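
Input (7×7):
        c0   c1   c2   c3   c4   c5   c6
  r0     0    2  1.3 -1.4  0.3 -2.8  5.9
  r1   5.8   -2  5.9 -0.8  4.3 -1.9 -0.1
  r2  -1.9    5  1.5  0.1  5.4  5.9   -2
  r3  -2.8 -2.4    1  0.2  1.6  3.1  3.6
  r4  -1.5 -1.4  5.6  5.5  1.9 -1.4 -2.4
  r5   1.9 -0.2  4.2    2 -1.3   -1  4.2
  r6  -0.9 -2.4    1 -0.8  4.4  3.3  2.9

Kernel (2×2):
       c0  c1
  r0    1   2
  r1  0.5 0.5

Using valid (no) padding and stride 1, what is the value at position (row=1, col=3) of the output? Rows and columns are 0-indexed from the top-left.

The receptive field on the input at this output position is [-0.8 4.3 / 0.1 5.4]. Elementwise product with the kernel and sum: -0.8·1 + 4.3·2 + 0.1·0.5 + 5.4·0.5.

10.55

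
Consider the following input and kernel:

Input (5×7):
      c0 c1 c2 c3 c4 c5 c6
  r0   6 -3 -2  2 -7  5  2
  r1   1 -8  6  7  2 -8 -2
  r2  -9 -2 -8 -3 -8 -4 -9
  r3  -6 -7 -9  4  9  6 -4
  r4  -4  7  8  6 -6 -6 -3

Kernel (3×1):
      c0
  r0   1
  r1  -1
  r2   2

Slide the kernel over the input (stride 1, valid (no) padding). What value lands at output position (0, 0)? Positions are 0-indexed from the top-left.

-13

The receptive field on the input at this output position is [6 / 1 / -9]. Elementwise product with the kernel and sum: 6·1 + 1·-1 + -9·2.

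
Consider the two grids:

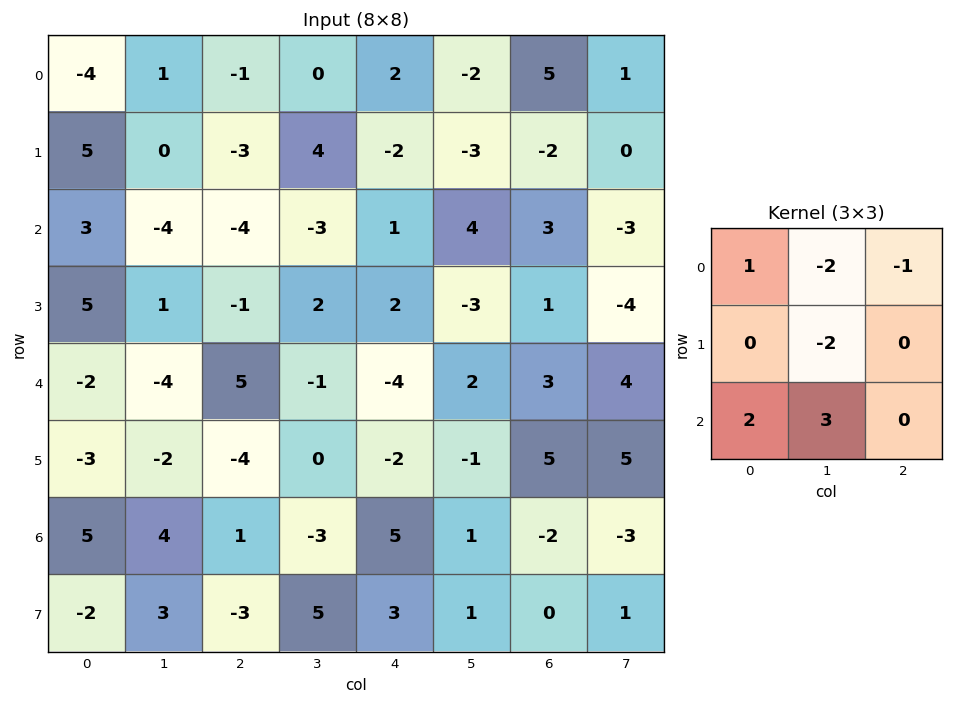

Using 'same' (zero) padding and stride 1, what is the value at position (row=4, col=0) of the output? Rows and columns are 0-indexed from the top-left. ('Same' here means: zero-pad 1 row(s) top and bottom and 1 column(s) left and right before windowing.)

The receptive field on the zero-padded input at this output position is [0 5 1 / 0 -2 -4 / 0 -3 -2]. Elementwise product with the kernel and sum: 0·1 + 5·-2 + 1·-1 + -2·-2 + 0·2 + -3·3.

-16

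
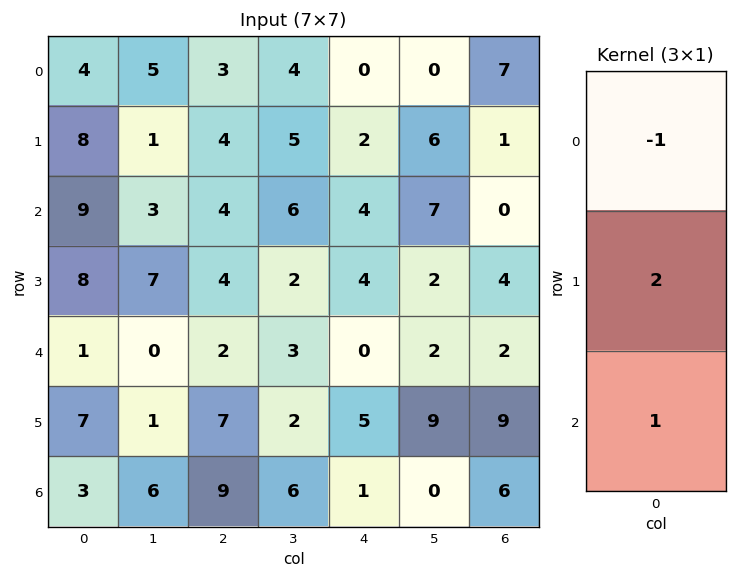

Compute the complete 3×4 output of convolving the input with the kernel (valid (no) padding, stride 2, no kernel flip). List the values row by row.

21 9 8 -5
8 6 4 10
16 21 11 22

Output[0,0]: The receptive field on the input at this output position is [4 / 8 / 9]. Elementwise product with the kernel and sum: 4·-1 + 8·2 + 9·1.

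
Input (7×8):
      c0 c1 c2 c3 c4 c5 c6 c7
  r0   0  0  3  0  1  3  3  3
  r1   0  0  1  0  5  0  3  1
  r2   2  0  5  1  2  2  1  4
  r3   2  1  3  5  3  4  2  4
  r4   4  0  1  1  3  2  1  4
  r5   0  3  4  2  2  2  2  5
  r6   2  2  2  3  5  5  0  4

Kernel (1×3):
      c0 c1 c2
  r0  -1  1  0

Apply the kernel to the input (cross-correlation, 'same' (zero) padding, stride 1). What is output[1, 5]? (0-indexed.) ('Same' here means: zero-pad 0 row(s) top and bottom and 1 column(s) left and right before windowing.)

The receptive field on the zero-padded input at this output position is [5 0 3]. Elementwise product with the kernel and sum: 5·-1 + 0·1.

-5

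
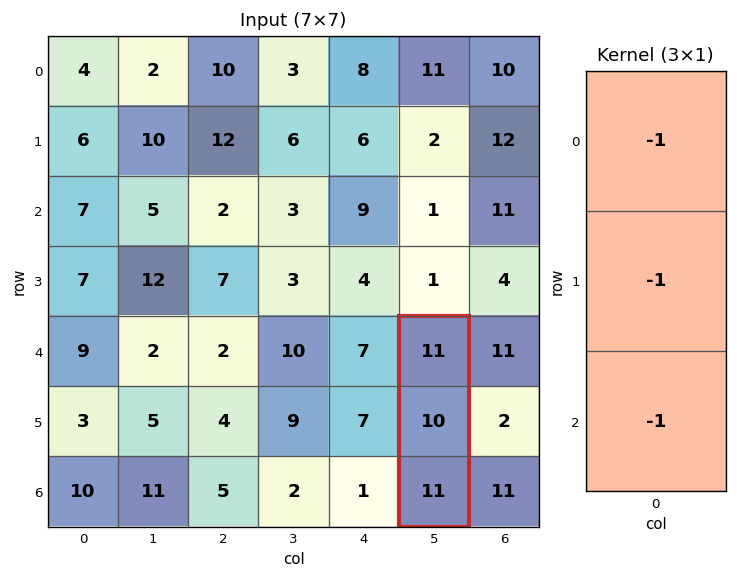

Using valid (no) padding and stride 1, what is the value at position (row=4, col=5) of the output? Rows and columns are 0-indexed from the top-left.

The receptive field on the input at this output position is [11 / 10 / 11]. Elementwise product with the kernel and sum: 11·-1 + 10·-1 + 11·-1.

-32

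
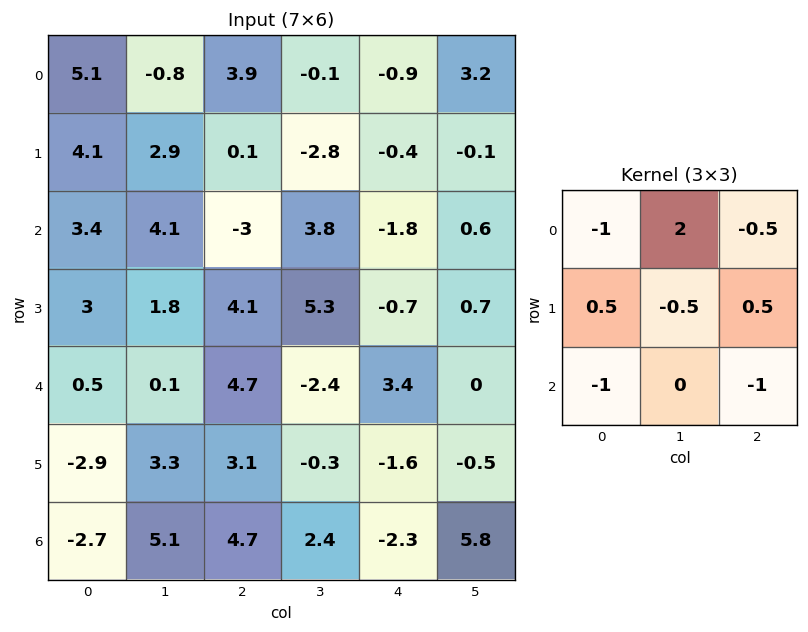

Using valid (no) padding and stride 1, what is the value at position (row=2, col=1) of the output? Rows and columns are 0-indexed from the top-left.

The receptive field on the input at this output position is [4.1 -3 3.8 / 1.8 4.1 5.3 / 0.1 4.7 -2.4]. Elementwise product with the kernel and sum: 4.1·-1 + -3·2 + 3.8·-0.5 + 1.8·0.5 + 4.1·-0.5 + 5.3·0.5 + 0.1·-1 + -2.4·-1.

-8.2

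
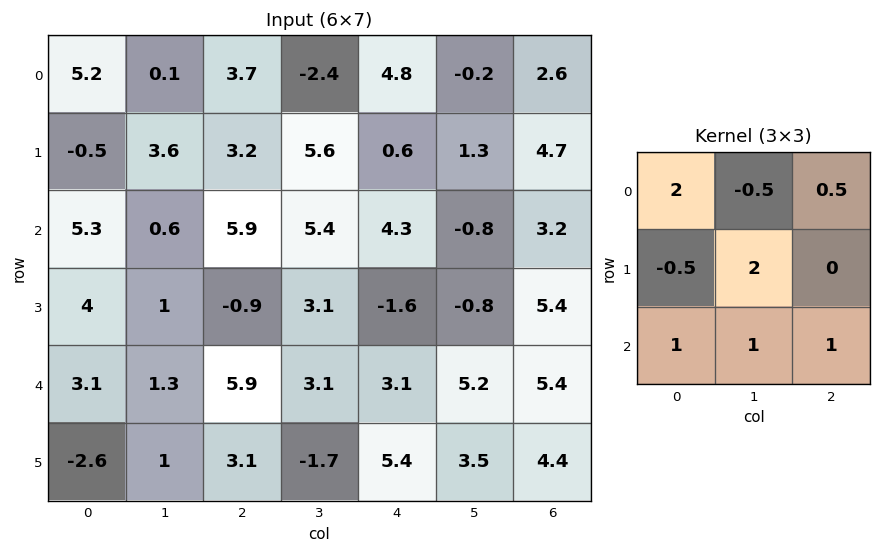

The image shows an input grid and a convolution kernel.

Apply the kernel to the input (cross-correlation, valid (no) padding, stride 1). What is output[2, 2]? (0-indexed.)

30

The receptive field on the input at this output position is [5.9 5.4 4.3 / -0.9 3.1 -1.6 / 5.9 3.1 3.1]. Elementwise product with the kernel and sum: 5.9·2 + 5.4·-0.5 + 4.3·0.5 + -0.9·-0.5 + 3.1·2 + 5.9·1 + 3.1·1 + 3.1·1.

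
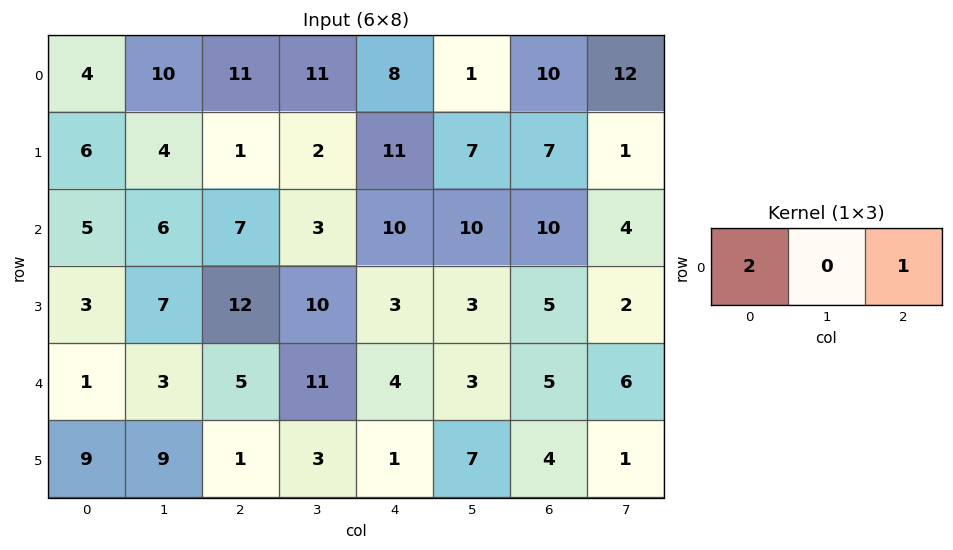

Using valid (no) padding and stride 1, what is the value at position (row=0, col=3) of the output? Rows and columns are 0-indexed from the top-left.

23

The receptive field on the input at this output position is [11 8 1]. Elementwise product with the kernel and sum: 11·2 + 1·1.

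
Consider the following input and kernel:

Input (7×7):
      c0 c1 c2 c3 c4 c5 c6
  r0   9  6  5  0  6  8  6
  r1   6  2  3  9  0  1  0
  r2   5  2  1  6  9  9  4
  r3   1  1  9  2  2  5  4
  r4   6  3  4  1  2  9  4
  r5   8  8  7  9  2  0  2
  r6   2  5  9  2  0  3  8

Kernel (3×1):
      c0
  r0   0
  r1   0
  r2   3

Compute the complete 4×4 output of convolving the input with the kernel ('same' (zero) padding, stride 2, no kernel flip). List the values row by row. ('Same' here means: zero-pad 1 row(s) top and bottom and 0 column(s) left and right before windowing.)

18 9 0 0
3 27 6 12
24 21 6 6
0 0 0 0

Output[0,0]: The receptive field on the zero-padded input at this output position is [0 / 9 / 6]. Elementwise product with the kernel and sum: 6·3.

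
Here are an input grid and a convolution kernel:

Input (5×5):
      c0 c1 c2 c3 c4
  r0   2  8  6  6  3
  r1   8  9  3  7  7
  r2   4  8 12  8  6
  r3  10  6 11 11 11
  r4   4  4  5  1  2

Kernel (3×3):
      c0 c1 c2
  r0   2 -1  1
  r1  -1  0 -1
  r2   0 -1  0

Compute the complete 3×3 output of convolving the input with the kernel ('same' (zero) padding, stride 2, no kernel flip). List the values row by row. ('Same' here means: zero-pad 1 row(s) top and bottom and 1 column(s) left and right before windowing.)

Output[0,0]: The receptive field on the zero-padded input at this output position is [0 0 0 / 0 2 8 / 0 8 9]. Elementwise product with the kernel and sum: 0·2 + 0·-1 + 0·1 + 0·-1 + 8·-1 + 8·-1.
Output[0,1]: The receptive field on the zero-padded input at this output position is [0 0 0 / 8 6 6 / 9 3 7]. Elementwise product with the kernel and sum: 0·2 + 0·-1 + 0·1 + 8·-1 + 6·-1 + 3·-1.

-16 -17 -13
-17 -5 -12
-8 7 10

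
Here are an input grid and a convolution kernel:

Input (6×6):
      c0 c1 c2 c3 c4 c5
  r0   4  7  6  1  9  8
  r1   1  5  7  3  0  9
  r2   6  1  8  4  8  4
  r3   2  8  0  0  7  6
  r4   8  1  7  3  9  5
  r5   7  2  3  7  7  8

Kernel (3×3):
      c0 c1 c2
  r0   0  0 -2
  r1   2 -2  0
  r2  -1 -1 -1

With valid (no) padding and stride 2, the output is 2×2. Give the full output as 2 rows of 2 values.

-35 -30
-44 -35

Output[0,0]: The receptive field on the input at this output position is [4 7 6 / 1 5 7 / 6 1 8]. Elementwise product with the kernel and sum: 6·-2 + 1·2 + 5·-2 + 6·-1 + 1·-1 + 8·-1.
Output[0,1]: The receptive field on the input at this output position is [6 1 9 / 7 3 0 / 8 4 8]. Elementwise product with the kernel and sum: 9·-2 + 7·2 + 3·-2 + 8·-1 + 4·-1 + 8·-1.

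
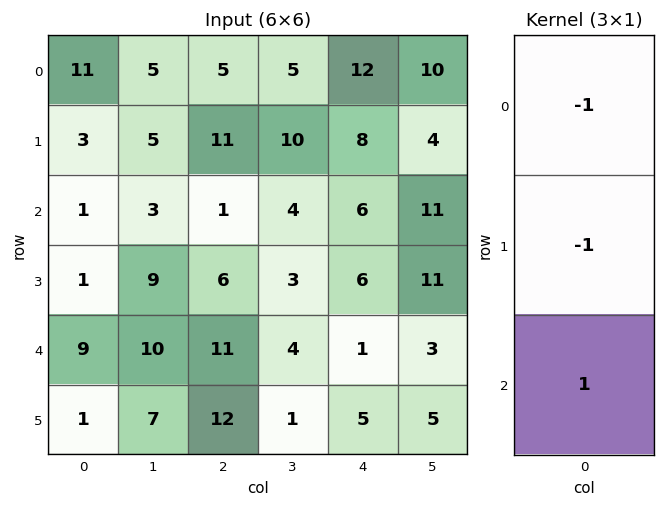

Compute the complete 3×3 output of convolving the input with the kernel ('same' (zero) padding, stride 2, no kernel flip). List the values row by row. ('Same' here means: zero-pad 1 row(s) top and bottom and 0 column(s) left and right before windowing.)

-8 6 -4
-3 -6 -8
-9 -5 -2

Output[0,0]: The receptive field on the zero-padded input at this output position is [0 / 11 / 3]. Elementwise product with the kernel and sum: 0·-1 + 11·-1 + 3·1.
Output[0,1]: The receptive field on the zero-padded input at this output position is [0 / 5 / 11]. Elementwise product with the kernel and sum: 0·-1 + 5·-1 + 11·1.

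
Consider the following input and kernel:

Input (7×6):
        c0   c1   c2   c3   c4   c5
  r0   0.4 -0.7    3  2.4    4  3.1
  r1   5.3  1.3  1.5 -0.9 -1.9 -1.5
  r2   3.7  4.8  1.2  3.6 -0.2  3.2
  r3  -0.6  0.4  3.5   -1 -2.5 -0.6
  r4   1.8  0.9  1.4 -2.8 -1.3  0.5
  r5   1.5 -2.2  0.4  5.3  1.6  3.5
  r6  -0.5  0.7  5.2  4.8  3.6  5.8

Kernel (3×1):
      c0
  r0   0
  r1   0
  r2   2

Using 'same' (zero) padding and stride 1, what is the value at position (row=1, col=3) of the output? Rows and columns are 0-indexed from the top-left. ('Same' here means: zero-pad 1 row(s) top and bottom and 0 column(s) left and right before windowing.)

The receptive field on the zero-padded input at this output position is [2.4 / -0.9 / 3.6]. Elementwise product with the kernel and sum: 3.6·2.

7.2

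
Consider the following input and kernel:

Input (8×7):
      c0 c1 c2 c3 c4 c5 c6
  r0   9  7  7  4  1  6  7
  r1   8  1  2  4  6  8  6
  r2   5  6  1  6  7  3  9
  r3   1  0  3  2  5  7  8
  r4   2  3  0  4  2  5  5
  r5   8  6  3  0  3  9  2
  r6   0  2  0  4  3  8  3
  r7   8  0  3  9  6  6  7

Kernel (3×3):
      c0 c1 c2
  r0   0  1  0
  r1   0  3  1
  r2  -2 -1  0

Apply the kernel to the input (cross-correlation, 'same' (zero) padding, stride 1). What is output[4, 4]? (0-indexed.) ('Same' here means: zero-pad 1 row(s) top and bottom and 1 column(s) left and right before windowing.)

13

The receptive field on the zero-padded input at this output position is [2 5 7 / 4 2 5 / 0 3 9]. Elementwise product with the kernel and sum: 5·1 + 2·3 + 5·1 + 0·-2 + 3·-1.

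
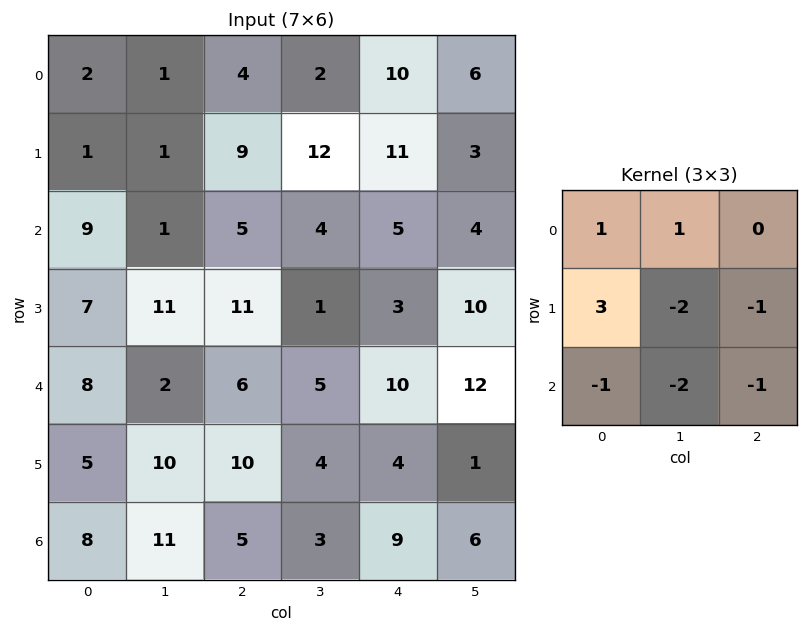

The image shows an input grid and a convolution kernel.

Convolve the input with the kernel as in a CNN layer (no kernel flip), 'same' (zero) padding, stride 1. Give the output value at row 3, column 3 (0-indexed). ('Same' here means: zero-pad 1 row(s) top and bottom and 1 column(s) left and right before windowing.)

11

The receptive field on the zero-padded input at this output position is [5 4 5 / 11 1 3 / 6 5 10]. Elementwise product with the kernel and sum: 5·1 + 4·1 + 11·3 + 1·-2 + 3·-1 + 6·-1 + 5·-2 + 10·-1.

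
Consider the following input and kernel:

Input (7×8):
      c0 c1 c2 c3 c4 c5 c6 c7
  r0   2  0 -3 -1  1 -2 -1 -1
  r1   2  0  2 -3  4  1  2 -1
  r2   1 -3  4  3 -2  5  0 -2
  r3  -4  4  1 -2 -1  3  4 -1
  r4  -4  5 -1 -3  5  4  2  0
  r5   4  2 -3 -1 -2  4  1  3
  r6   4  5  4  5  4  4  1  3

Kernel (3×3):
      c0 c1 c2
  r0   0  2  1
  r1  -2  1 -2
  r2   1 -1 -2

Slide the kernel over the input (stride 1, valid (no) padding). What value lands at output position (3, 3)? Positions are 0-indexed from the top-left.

-3

The receptive field on the input at this output position is [-2 -1 3 / -3 5 4 / -1 -2 4]. Elementwise product with the kernel and sum: -1·2 + 3·1 + -3·-2 + 5·1 + 4·-2 + -1·1 + -2·-1 + 4·-2.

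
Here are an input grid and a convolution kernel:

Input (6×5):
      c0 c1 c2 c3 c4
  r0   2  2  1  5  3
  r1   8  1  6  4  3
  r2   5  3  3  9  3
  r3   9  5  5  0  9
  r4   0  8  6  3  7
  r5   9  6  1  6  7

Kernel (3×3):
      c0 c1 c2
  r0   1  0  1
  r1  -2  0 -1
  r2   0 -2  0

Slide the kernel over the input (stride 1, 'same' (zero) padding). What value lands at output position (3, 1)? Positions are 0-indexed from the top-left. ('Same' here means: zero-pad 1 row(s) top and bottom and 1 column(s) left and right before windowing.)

-31

The receptive field on the zero-padded input at this output position is [5 3 3 / 9 5 5 / 0 8 6]. Elementwise product with the kernel and sum: 5·1 + 3·1 + 9·-2 + 5·-1 + 8·-2.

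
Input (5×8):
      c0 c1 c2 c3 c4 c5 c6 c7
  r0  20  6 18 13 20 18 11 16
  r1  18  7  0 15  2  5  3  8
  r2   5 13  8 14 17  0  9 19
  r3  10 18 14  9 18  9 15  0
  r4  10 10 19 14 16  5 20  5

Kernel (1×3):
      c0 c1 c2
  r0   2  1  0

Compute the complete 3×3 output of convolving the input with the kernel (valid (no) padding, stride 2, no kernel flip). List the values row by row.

Output[0,0]: The receptive field on the input at this output position is [20 6 18]. Elementwise product with the kernel and sum: 20·2 + 6·1.

46 49 58
23 30 34
30 52 37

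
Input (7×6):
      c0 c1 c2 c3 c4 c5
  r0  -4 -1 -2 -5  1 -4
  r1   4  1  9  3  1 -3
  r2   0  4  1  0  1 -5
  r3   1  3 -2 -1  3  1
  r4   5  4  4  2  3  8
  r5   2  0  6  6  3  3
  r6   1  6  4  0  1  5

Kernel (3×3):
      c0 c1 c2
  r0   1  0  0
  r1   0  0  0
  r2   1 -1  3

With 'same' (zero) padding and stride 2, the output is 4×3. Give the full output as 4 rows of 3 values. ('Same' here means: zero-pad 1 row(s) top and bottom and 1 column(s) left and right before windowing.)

Output[0,0]: The receptive field on the zero-padded input at this output position is [0 0 0 / 0 -4 -1 / 0 4 1]. Elementwise product with the kernel and sum: 0·1 + 0·1 + 4·-1 + 1·3.
Output[0,1]: The receptive field on the zero-padded input at this output position is [0 0 0 / -1 -2 -5 / 1 9 3]. Elementwise product with the kernel and sum: 0·1 + 1·1 + 9·-1 + 3·3.

-1 1 -7
8 3 2
-2 15 11
0 0 6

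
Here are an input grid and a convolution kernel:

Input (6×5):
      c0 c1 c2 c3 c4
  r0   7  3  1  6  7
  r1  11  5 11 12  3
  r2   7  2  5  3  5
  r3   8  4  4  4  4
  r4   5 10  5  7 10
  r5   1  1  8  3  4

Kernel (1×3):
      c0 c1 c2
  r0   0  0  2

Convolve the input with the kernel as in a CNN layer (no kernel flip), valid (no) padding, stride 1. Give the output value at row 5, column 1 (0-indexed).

6

The receptive field on the input at this output position is [1 8 3]. Elementwise product with the kernel and sum: 3·2.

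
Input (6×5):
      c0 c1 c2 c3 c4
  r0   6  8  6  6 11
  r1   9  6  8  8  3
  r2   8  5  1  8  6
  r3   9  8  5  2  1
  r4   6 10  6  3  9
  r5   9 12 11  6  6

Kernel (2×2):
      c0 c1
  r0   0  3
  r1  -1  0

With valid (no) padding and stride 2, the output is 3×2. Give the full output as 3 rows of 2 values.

15 10
6 19
21 -2

Output[0,0]: The receptive field on the input at this output position is [6 8 / 9 6]. Elementwise product with the kernel and sum: 8·3 + 9·-1.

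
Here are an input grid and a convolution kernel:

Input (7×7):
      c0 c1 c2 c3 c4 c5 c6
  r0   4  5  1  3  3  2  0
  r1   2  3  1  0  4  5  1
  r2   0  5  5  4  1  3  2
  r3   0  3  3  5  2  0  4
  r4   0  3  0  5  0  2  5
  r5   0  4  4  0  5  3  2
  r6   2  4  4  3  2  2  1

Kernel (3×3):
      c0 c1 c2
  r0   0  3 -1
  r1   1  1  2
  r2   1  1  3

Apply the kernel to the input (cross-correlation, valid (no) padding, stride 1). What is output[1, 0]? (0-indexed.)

The receptive field on the input at this output position is [2 3 1 / 0 5 5 / 0 3 3]. Elementwise product with the kernel and sum: 3·3 + 1·-1 + 0·1 + 5·1 + 5·2 + 0·1 + 3·1 + 3·3.

35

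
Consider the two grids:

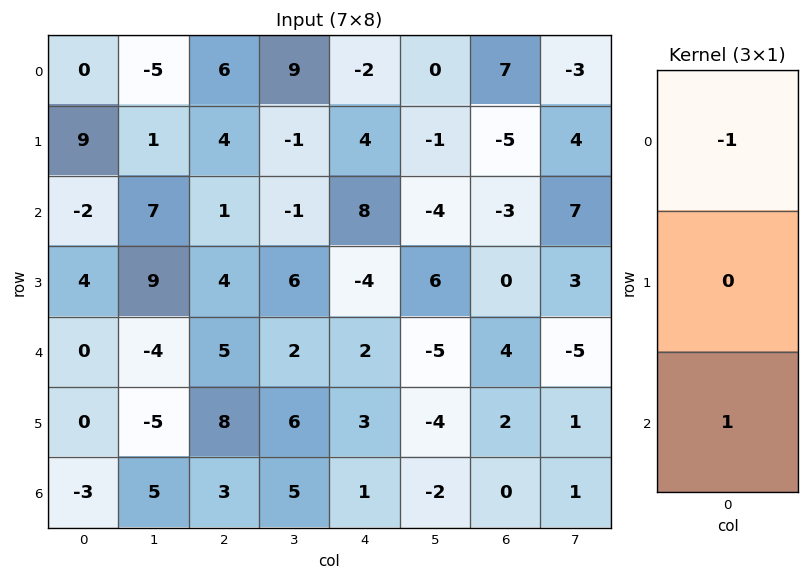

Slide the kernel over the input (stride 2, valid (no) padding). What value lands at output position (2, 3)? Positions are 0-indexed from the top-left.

The receptive field on the input at this output position is [4 / 2 / 0]. Elementwise product with the kernel and sum: 4·-1 + 0·1.

-4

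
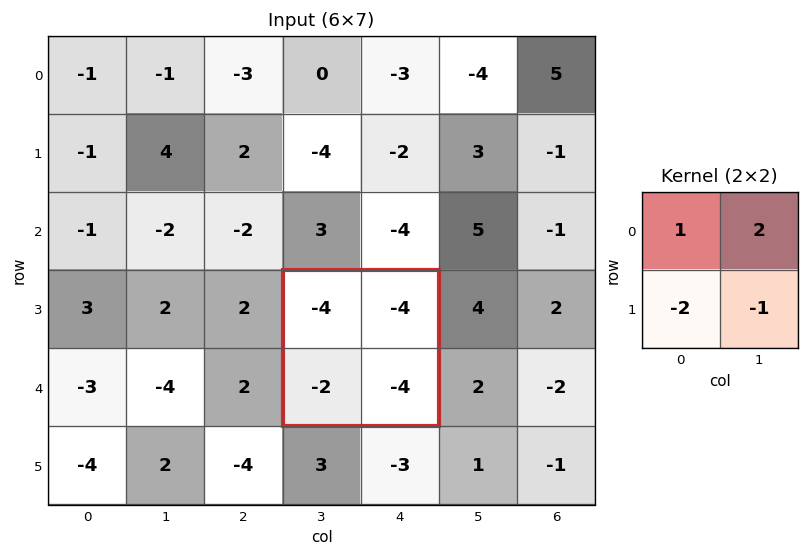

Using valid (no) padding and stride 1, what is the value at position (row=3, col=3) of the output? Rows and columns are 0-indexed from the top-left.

The receptive field on the input at this output position is [-4 -4 / -2 -4]. Elementwise product with the kernel and sum: -4·1 + -4·2 + -2·-2 + -4·-1.

-4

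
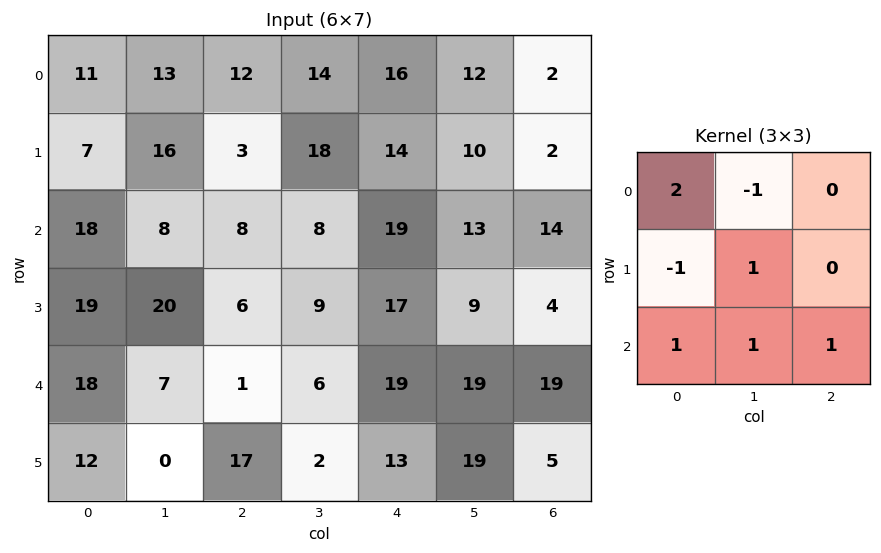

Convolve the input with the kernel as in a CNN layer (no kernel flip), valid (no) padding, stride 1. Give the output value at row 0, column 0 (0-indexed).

The receptive field on the input at this output position is [11 13 12 / 7 16 3 / 18 8 8]. Elementwise product with the kernel and sum: 11·2 + 13·-1 + 7·-1 + 16·1 + 18·1 + 8·1 + 8·1.

52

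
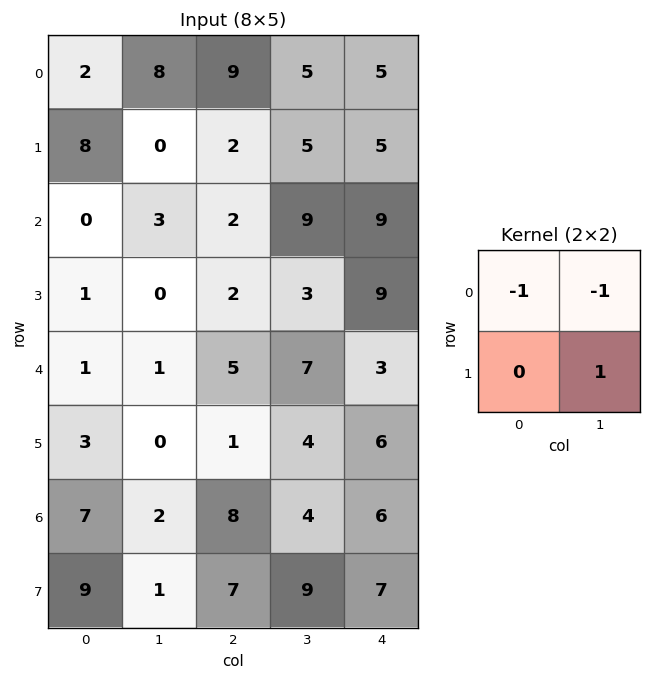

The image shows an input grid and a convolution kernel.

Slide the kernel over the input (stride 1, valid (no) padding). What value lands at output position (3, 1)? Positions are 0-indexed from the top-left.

3

The receptive field on the input at this output position is [0 2 / 1 5]. Elementwise product with the kernel and sum: 0·-1 + 2·-1 + 5·1.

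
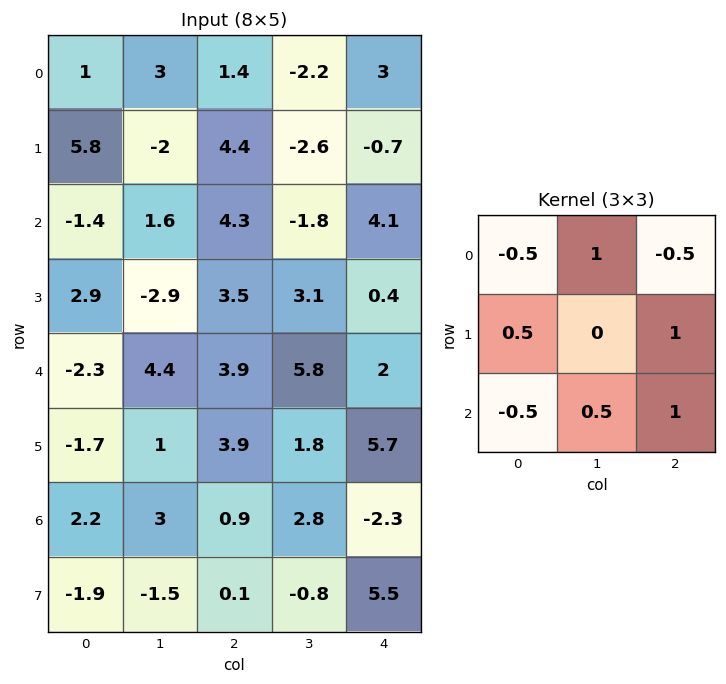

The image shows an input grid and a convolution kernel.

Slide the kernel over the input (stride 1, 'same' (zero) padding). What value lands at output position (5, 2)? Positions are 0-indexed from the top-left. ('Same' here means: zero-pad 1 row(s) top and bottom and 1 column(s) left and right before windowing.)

2.85

The receptive field on the zero-padded input at this output position is [4.4 3.9 5.8 / 1 3.9 1.8 / 3 0.9 2.8]. Elementwise product with the kernel and sum: 4.4·-0.5 + 3.9·1 + 5.8·-0.5 + 1·0.5 + 1.8·1 + 3·-0.5 + 0.9·0.5 + 2.8·1.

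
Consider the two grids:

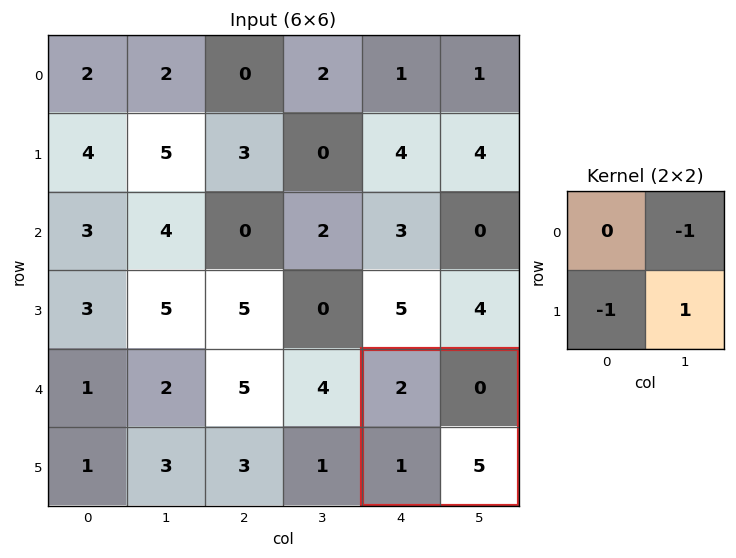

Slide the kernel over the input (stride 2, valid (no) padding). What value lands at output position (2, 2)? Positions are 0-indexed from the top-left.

4

The receptive field on the input at this output position is [2 0 / 1 5]. Elementwise product with the kernel and sum: 0·-1 + 1·-1 + 5·1.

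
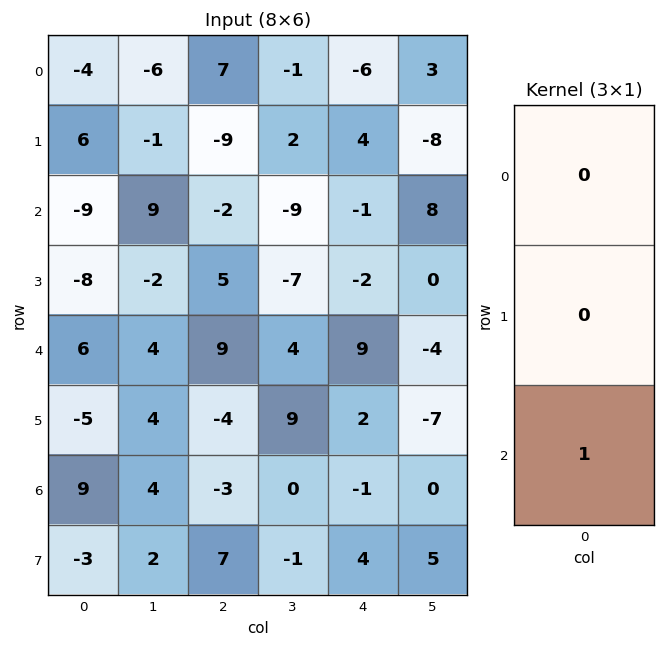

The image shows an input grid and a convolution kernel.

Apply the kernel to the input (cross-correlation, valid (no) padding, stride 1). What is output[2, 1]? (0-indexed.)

4

The receptive field on the input at this output position is [9 / -2 / 4]. Elementwise product with the kernel and sum: 4·1.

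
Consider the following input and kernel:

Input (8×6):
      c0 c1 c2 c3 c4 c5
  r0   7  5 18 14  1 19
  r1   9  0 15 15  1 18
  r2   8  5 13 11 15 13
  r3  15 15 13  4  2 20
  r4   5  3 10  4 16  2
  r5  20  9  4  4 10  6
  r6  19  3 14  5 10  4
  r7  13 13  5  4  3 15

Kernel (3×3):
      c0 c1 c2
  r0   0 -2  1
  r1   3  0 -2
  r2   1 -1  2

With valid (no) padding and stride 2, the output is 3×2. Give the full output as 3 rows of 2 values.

34 48
44 66
100 29

Output[0,0]: The receptive field on the input at this output position is [7 5 18 / 9 0 15 / 8 5 13]. Elementwise product with the kernel and sum: 5·-2 + 18·1 + 9·3 + 15·-2 + 8·1 + 5·-1 + 13·2.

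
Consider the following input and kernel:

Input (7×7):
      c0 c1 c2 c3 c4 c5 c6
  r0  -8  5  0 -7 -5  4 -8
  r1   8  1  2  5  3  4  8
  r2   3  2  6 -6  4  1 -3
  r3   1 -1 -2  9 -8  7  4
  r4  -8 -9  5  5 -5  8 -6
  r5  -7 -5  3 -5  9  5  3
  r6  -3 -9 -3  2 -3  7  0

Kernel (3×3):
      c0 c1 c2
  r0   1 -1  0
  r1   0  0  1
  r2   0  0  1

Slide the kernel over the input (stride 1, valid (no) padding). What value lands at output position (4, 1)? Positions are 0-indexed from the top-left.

The receptive field on the input at this output position is [-9 5 5 / -5 3 -5 / -9 -3 2]. Elementwise product with the kernel and sum: -9·1 + 5·-1 + -5·1 + 2·1.

-17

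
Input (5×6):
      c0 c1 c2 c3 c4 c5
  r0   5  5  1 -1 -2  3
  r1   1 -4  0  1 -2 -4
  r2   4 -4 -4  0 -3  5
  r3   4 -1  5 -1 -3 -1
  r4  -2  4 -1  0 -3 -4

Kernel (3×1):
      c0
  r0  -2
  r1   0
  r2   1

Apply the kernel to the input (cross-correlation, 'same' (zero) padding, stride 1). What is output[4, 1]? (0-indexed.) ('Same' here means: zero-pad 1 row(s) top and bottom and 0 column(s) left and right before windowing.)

The receptive field on the zero-padded input at this output position is [-1 / 4 / 0]. Elementwise product with the kernel and sum: -1·-2 + 0·1.

2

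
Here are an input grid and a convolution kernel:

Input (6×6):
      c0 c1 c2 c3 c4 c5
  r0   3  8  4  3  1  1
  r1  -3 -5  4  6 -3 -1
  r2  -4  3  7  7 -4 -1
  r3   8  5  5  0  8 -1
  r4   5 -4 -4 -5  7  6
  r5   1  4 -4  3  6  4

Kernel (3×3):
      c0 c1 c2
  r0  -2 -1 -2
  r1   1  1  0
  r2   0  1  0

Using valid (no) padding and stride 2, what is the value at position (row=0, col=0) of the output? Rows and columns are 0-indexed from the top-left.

The receptive field on the input at this output position is [3 8 4 / -3 -5 4 / -4 3 7]. Elementwise product with the kernel and sum: 3·-2 + 8·-1 + 4·-2 + -3·1 + -5·1 + 3·1.

-27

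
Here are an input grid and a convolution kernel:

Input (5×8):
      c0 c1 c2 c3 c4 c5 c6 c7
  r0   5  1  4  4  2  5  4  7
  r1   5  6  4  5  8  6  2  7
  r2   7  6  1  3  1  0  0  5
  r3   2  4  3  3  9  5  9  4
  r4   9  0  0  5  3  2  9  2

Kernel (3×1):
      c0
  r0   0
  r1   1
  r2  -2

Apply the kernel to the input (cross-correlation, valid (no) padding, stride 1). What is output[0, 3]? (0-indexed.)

-1

The receptive field on the input at this output position is [4 / 5 / 3]. Elementwise product with the kernel and sum: 5·1 + 3·-2.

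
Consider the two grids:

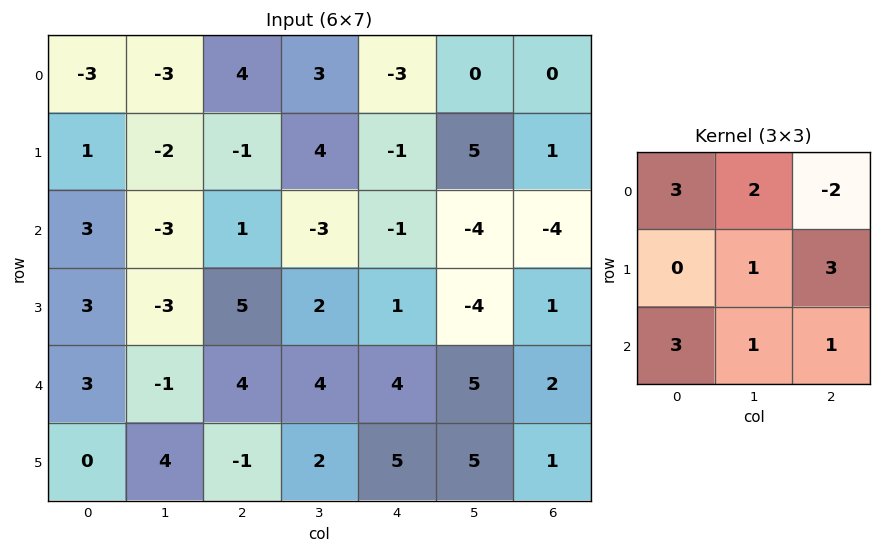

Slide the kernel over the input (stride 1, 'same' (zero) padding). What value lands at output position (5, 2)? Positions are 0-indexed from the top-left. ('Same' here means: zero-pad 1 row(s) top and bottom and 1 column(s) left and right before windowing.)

The receptive field on the zero-padded input at this output position is [-1 4 4 / 4 -1 2 / 0 0 0]. Elementwise product with the kernel and sum: -1·3 + 4·2 + 4·-2 + -1·1 + 2·3 + 0·3 + 0·1 + 0·1.

2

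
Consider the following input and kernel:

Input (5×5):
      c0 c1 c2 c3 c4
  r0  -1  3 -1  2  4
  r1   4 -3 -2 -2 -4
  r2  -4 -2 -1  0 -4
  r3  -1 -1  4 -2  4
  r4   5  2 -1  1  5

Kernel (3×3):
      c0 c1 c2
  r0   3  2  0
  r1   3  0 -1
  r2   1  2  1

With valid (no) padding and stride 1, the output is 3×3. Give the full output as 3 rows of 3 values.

Output[0,0]: The receptive field on the input at this output position is [-1 3 -1 / 4 -3 -2 / -4 -2 -1]. Elementwise product with the kernel and sum: -1·3 + 3·2 + 4·3 + -2·-1 + -4·1 + -2·2 + -1·1.
Output[0,1]: The receptive field on the input at this output position is [3 -1 2 / -3 -2 -2 / -2 -1 0]. Elementwise product with the kernel and sum: 3·3 + -1·2 + -3·3 + -2·-1 + -2·1 + -1·2 + 0·1.

8 -4 -6
-4 -14 -5
-15 -8 11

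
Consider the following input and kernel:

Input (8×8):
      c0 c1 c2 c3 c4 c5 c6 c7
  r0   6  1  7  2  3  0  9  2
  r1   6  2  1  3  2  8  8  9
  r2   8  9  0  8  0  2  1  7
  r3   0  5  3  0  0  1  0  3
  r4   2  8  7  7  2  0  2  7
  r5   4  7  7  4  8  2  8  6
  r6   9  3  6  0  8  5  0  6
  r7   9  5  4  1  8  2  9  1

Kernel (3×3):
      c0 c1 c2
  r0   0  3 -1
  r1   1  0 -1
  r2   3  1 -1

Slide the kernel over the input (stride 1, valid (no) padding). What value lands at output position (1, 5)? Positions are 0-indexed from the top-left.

The receptive field on the input at this output position is [8 8 9 / 2 1 7 / 1 0 3]. Elementwise product with the kernel and sum: 8·3 + 9·-1 + 2·1 + 7·-1 + 1·3 + 0·1 + 3·-1.

10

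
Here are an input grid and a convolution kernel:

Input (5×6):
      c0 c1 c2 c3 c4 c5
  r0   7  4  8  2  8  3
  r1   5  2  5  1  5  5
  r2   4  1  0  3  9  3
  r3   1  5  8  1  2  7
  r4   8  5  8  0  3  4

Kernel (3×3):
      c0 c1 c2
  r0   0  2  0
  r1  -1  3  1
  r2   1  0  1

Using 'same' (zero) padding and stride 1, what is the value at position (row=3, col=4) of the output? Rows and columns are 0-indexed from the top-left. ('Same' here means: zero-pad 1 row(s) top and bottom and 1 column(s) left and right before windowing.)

34

The receptive field on the zero-padded input at this output position is [3 9 3 / 1 2 7 / 0 3 4]. Elementwise product with the kernel and sum: 9·2 + 1·-1 + 2·3 + 7·1 + 0·1 + 4·1.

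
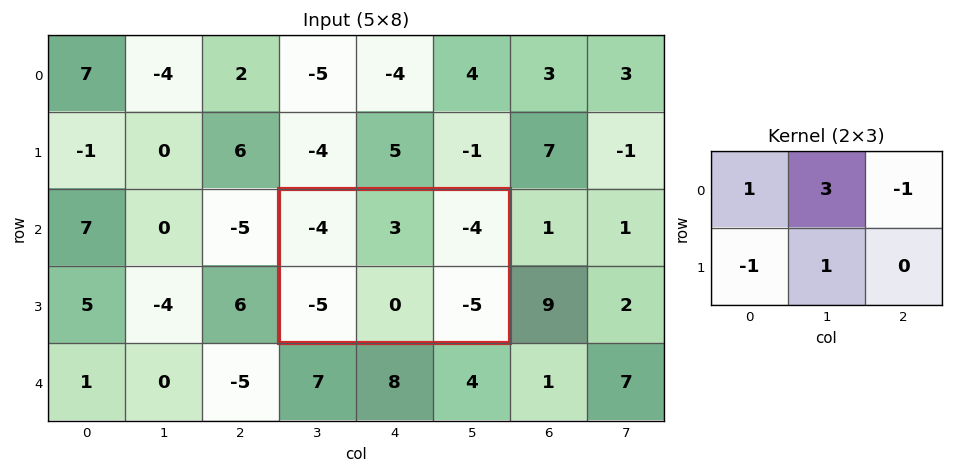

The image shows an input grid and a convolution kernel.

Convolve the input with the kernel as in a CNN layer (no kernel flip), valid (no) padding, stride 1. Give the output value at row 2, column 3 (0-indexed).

The receptive field on the input at this output position is [-4 3 -4 / -5 0 -5]. Elementwise product with the kernel and sum: -4·1 + 3·3 + -4·-1 + -5·-1 + 0·1.

14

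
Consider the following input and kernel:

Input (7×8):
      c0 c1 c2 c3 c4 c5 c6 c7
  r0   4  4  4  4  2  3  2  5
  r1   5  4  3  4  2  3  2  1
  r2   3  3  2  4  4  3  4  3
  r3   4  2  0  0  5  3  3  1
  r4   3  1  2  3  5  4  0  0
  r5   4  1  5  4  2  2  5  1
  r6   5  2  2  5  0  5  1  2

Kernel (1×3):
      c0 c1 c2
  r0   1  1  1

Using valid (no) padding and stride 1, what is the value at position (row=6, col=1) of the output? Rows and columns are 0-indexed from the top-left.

9

The receptive field on the input at this output position is [2 2 5]. Elementwise product with the kernel and sum: 2·1 + 2·1 + 5·1.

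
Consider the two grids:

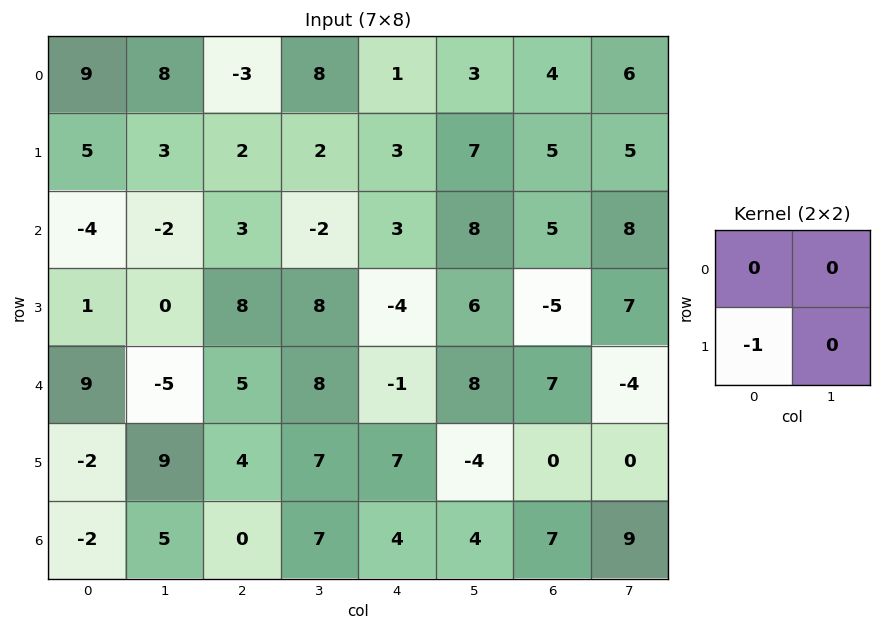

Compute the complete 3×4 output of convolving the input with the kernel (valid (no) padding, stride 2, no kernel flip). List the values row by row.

-5 -2 -3 -5
-1 -8 4 5
2 -4 -7 0

Output[0,0]: The receptive field on the input at this output position is [9 8 / 5 3]. Elementwise product with the kernel and sum: 5·-1.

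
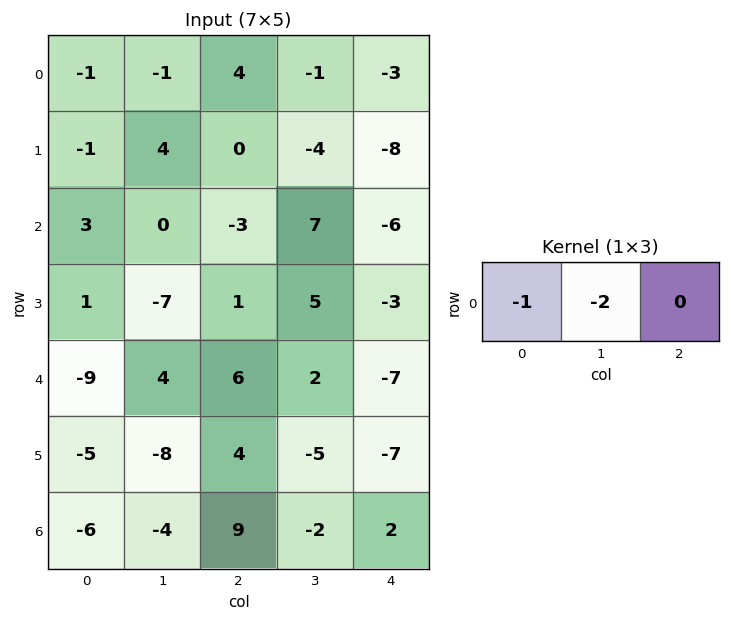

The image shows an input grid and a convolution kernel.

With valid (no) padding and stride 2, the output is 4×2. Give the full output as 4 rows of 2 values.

3 -2
-3 -11
1 -10
14 -5

Output[0,0]: The receptive field on the input at this output position is [-1 -1 4]. Elementwise product with the kernel and sum: -1·-1 + -1·-2.
Output[0,1]: The receptive field on the input at this output position is [4 -1 -3]. Elementwise product with the kernel and sum: 4·-1 + -1·-2.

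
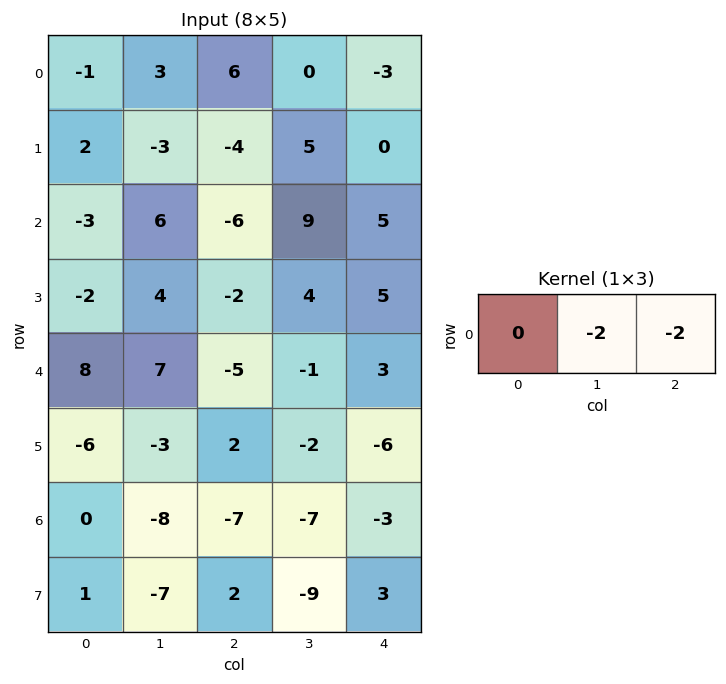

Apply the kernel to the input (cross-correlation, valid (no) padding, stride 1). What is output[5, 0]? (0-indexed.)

The receptive field on the input at this output position is [-6 -3 2]. Elementwise product with the kernel and sum: -3·-2 + 2·-2.

2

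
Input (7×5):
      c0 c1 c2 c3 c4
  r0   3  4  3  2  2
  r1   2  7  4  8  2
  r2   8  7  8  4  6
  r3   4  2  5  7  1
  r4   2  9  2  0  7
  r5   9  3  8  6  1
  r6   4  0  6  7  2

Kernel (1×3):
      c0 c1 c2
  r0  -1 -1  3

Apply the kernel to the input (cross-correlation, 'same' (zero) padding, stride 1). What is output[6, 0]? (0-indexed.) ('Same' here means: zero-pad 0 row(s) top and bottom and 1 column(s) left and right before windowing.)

The receptive field on the zero-padded input at this output position is [0 4 0]. Elementwise product with the kernel and sum: 0·-1 + 4·-1 + 0·3.

-4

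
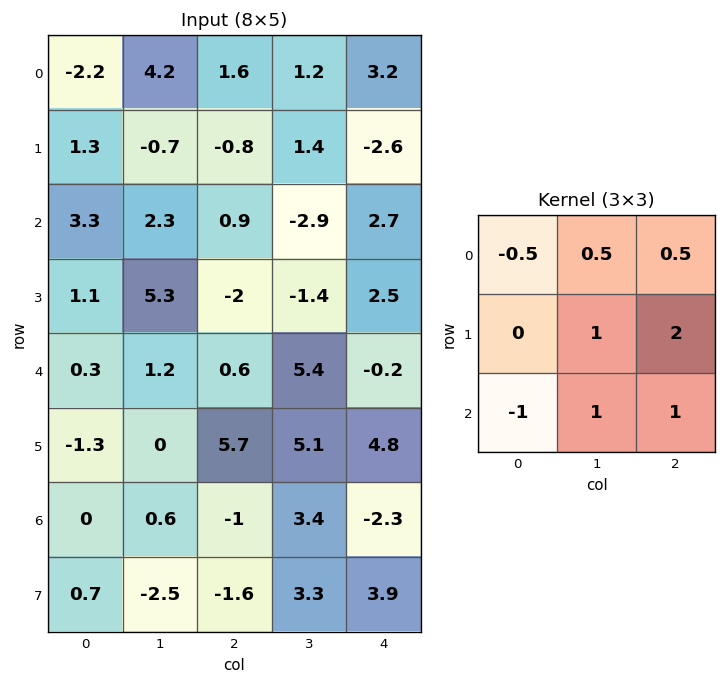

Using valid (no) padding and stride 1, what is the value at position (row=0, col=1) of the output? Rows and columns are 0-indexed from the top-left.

-3

The receptive field on the input at this output position is [4.2 1.6 1.2 / -0.7 -0.8 1.4 / 2.3 0.9 -2.9]. Elementwise product with the kernel and sum: 4.2·-0.5 + 1.6·0.5 + 1.2·0.5 + -0.8·1 + 1.4·2 + 2.3·-1 + 0.9·1 + -2.9·1.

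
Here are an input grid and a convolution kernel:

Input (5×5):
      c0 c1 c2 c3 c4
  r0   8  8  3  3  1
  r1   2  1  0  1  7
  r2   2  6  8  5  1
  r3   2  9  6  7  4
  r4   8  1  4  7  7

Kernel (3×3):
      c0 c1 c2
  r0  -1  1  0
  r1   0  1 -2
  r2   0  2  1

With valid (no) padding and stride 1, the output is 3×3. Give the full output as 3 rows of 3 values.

21 14 -2
13 16 22
7 9 17

Output[0,0]: The receptive field on the input at this output position is [8 8 3 / 2 1 0 / 2 6 8]. Elementwise product with the kernel and sum: 8·-1 + 8·1 + 1·1 + 0·-2 + 6·2 + 8·1.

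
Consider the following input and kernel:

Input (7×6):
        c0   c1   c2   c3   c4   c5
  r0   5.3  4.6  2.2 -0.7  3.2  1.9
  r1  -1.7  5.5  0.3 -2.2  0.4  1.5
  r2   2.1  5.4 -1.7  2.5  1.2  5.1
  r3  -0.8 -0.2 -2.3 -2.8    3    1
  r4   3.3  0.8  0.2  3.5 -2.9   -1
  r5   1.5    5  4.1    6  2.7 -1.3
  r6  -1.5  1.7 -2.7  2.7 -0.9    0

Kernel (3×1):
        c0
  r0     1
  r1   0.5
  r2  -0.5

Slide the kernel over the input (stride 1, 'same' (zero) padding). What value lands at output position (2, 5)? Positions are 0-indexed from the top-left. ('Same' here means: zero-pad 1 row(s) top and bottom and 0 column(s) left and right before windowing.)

The receptive field on the zero-padded input at this output position is [1.5 / 5.1 / 1]. Elementwise product with the kernel and sum: 1.5·1 + 5.1·0.5 + 1·-0.5.

3.55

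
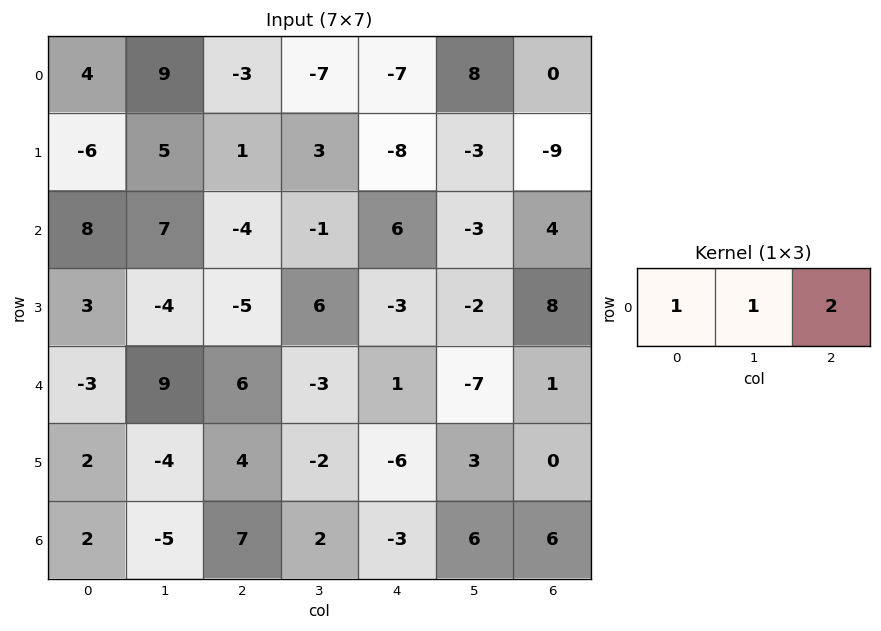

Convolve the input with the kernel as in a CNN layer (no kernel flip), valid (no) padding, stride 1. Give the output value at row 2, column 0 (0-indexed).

7

The receptive field on the input at this output position is [8 7 -4]. Elementwise product with the kernel and sum: 8·1 + 7·1 + -4·2.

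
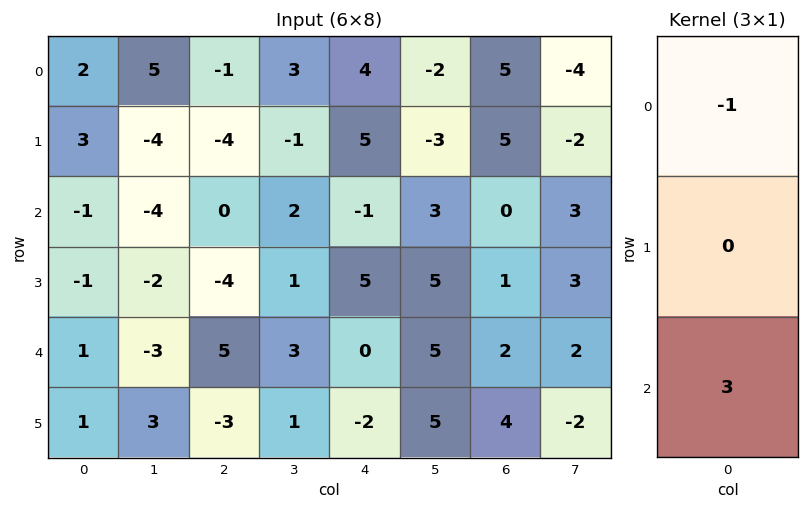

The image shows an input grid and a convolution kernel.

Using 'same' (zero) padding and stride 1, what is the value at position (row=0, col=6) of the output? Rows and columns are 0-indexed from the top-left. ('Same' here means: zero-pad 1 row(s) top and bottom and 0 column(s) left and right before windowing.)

The receptive field on the zero-padded input at this output position is [0 / 5 / 5]. Elementwise product with the kernel and sum: 0·-1 + 5·3.

15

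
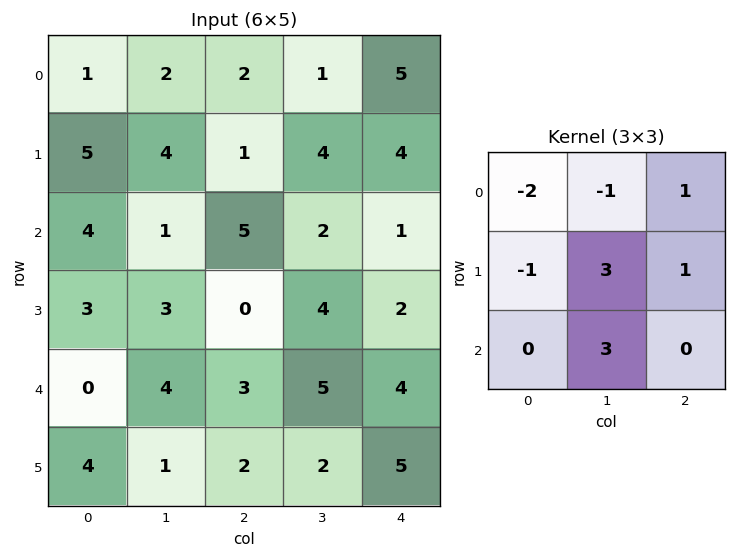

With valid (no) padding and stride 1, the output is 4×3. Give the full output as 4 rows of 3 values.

9 13 21
0 11 12
14 5 18
9 14 20

Output[0,0]: The receptive field on the input at this output position is [1 2 2 / 5 4 1 / 4 1 5]. Elementwise product with the kernel and sum: 1·-2 + 2·-1 + 2·1 + 5·-1 + 4·3 + 1·1 + 1·3.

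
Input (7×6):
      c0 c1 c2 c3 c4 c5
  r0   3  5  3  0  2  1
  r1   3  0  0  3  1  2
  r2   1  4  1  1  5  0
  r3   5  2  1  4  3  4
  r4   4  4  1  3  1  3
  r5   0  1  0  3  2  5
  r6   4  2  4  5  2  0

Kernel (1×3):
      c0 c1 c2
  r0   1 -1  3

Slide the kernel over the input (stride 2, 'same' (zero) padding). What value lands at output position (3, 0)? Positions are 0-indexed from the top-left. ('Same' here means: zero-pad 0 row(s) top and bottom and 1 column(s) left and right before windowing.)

The receptive field on the zero-padded input at this output position is [0 4 2]. Elementwise product with the kernel and sum: 0·1 + 4·-1 + 2·3.

2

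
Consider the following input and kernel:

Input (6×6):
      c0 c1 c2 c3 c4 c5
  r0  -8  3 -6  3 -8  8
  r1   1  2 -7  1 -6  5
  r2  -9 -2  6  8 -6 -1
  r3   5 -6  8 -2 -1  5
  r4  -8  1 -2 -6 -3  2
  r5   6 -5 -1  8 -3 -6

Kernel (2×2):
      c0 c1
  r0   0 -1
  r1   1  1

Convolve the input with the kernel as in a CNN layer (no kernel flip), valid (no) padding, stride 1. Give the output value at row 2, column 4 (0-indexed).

5

The receptive field on the input at this output position is [-6 -1 / -1 5]. Elementwise product with the kernel and sum: -1·-1 + -1·1 + 5·1.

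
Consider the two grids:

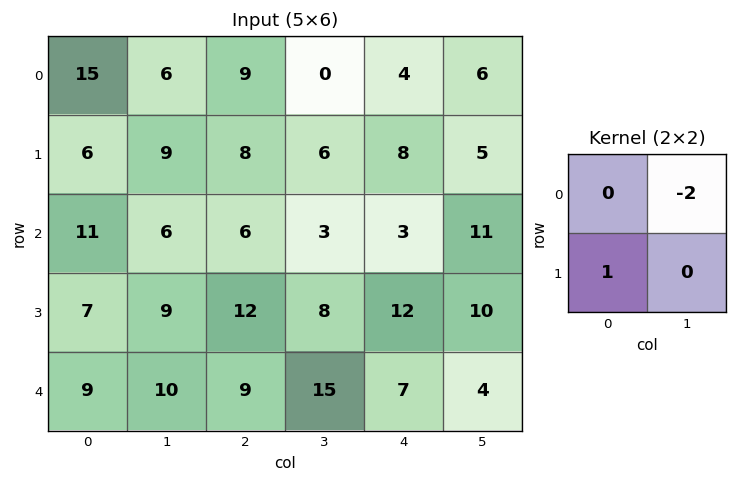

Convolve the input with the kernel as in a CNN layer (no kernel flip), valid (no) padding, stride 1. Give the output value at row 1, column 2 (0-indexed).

-6

The receptive field on the input at this output position is [8 6 / 6 3]. Elementwise product with the kernel and sum: 6·-2 + 6·1.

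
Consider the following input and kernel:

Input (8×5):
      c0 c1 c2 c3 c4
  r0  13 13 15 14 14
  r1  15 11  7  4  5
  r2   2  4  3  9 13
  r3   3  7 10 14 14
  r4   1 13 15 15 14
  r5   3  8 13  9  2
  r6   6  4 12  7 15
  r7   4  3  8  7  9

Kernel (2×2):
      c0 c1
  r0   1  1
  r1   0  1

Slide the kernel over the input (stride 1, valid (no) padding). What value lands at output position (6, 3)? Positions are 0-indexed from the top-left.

31

The receptive field on the input at this output position is [7 15 / 7 9]. Elementwise product with the kernel and sum: 7·1 + 15·1 + 9·1.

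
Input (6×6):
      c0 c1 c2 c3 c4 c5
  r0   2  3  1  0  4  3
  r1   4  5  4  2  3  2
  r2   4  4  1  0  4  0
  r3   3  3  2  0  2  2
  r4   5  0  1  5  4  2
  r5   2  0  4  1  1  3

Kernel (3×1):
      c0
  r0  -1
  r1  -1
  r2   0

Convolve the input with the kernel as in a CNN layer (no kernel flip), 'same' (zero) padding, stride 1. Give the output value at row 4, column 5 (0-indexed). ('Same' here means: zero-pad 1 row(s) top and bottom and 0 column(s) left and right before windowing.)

-4

The receptive field on the zero-padded input at this output position is [2 / 2 / 3]. Elementwise product with the kernel and sum: 2·-1 + 2·-1.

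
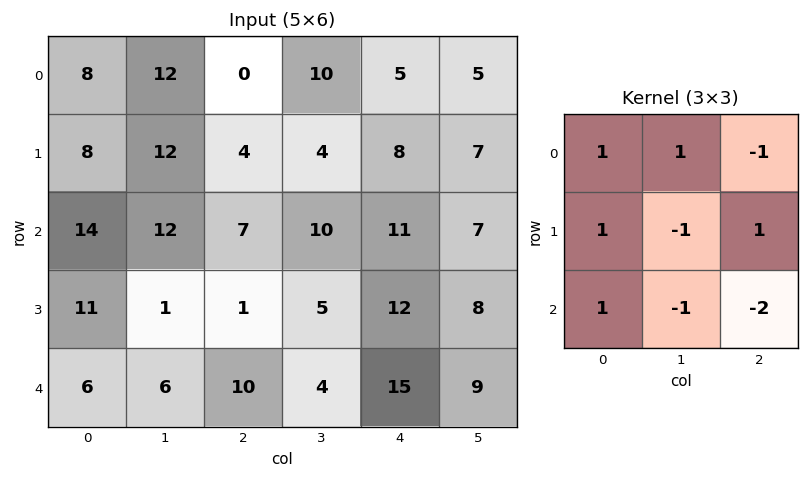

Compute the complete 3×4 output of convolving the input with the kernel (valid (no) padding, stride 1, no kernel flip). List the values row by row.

Output[0,0]: The receptive field on the input at this output position is [8 12 0 / 8 12 4 / 14 12 7]. Elementwise product with the kernel and sum: 8·1 + 12·1 + 0·-1 + 8·1 + 12·-1 + 4·1 + 14·1 + 12·-1 + 7·-2.
Output[0,1]: The receptive field on the input at this output position is [12 0 10 / 12 4 4 / 12 7 10]. Elementwise product with the kernel and sum: 12·1 + 0·1 + 10·-1 + 12·1 + 4·-1 + 4·1 + 12·1 + 7·-1 + 10·-2.

8 -1 -12 -2
33 17 -20 -12
10 2 -10 -14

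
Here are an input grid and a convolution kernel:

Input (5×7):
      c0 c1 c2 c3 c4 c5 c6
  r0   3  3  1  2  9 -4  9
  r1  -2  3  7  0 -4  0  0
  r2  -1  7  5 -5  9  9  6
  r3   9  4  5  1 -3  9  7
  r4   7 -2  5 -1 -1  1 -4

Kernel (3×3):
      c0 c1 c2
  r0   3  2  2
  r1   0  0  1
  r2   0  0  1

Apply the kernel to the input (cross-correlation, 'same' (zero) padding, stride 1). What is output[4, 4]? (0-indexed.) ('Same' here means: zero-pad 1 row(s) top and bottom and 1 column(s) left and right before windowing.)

The receptive field on the zero-padded input at this output position is [1 -3 9 / -1 -1 1 / 0 0 0]. Elementwise product with the kernel and sum: 1·3 + -3·2 + 9·2 + 1·1 + 0·1.

16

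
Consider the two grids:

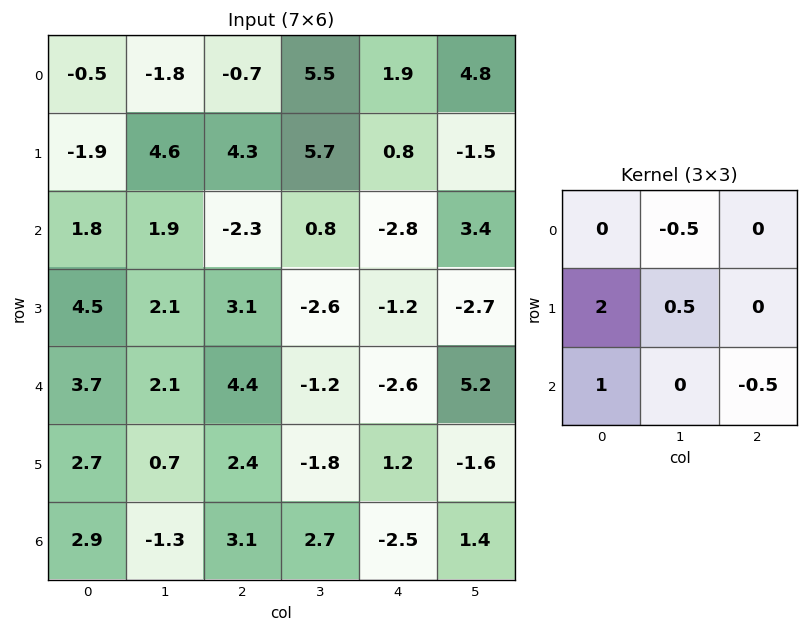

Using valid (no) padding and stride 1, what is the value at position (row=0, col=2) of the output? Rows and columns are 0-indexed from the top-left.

The receptive field on the input at this output position is [-0.7 5.5 1.9 / 4.3 5.7 0.8 / -2.3 0.8 -2.8]. Elementwise product with the kernel and sum: 5.5·-0.5 + 4.3·2 + 5.7·0.5 + -2.3·1 + -2.8·-0.5.

7.8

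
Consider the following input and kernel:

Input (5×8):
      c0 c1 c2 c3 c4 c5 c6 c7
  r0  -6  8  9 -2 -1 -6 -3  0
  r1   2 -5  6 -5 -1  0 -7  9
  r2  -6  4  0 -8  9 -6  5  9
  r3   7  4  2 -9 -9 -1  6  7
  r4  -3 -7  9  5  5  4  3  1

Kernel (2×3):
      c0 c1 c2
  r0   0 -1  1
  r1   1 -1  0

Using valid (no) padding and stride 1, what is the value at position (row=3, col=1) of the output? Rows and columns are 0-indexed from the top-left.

The receptive field on the input at this output position is [4 2 -9 / -7 9 5]. Elementwise product with the kernel and sum: 2·-1 + -9·1 + -7·1 + 9·-1.

-27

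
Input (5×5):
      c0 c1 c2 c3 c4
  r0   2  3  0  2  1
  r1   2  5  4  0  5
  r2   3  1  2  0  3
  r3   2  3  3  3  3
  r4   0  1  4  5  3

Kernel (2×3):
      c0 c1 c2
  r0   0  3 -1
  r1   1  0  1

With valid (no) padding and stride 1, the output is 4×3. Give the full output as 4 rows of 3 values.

15 3 14
16 13 0
6 12 3
10 12 13

Output[0,0]: The receptive field on the input at this output position is [2 3 0 / 2 5 4]. Elementwise product with the kernel and sum: 3·3 + 0·-1 + 2·1 + 4·1.
Output[0,1]: The receptive field on the input at this output position is [3 0 2 / 5 4 0]. Elementwise product with the kernel and sum: 0·3 + 2·-1 + 5·1 + 0·1.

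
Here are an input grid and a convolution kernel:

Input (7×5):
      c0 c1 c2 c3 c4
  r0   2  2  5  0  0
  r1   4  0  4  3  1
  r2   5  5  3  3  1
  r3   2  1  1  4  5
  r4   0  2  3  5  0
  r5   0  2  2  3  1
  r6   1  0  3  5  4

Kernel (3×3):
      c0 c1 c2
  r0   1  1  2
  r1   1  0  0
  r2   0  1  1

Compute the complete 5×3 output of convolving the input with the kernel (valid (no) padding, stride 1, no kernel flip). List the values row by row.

Output[0,0]: The receptive field on the input at this output position is [2 2 5 / 4 0 4 / 5 5 3]. Elementwise product with the kernel and sum: 2·1 + 2·1 + 5·2 + 4·1 + 5·1 + 3·1.

26 13 13
19 20 21
23 23 14
9 17 22
11 25 19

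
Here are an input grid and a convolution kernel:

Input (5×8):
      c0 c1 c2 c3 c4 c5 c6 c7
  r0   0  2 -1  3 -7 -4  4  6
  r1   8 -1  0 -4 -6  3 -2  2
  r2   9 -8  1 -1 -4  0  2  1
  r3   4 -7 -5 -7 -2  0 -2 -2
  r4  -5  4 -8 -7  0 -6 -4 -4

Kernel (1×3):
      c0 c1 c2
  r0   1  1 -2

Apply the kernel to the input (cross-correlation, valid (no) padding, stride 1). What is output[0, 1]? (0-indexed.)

-5

The receptive field on the input at this output position is [2 -1 3]. Elementwise product with the kernel and sum: 2·1 + -1·1 + 3·-2.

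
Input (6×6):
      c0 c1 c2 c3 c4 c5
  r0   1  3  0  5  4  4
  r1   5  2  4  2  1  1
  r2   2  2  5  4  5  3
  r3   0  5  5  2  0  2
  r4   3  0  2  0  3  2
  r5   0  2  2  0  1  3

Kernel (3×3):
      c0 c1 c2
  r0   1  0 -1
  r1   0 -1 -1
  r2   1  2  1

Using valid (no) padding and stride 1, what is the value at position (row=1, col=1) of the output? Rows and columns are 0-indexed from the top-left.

The receptive field on the input at this output position is [2 4 2 / 2 5 4 / 5 5 2]. Elementwise product with the kernel and sum: 2·1 + 2·-1 + 5·-1 + 4·-1 + 5·1 + 5·2 + 2·1.

8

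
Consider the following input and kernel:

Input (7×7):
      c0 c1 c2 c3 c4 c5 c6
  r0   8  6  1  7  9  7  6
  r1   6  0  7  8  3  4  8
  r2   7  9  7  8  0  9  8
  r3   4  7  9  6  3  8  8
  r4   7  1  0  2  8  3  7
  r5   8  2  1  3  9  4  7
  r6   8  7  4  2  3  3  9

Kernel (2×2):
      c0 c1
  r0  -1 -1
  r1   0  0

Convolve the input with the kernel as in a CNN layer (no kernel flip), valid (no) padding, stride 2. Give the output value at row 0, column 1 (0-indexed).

The receptive field on the input at this output position is [1 7 / 7 8]. Elementwise product with the kernel and sum: 1·-1 + 7·-1.

-8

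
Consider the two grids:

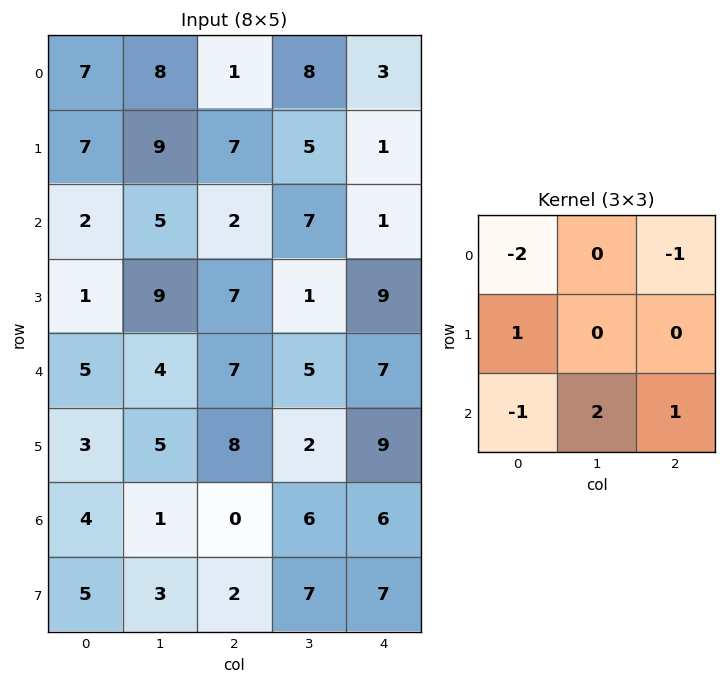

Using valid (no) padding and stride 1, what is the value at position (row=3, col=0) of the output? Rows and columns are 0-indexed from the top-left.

The receptive field on the input at this output position is [1 9 7 / 5 4 7 / 3 5 8]. Elementwise product with the kernel and sum: 1·-2 + 7·-1 + 5·1 + 3·-1 + 5·2 + 8·1.

11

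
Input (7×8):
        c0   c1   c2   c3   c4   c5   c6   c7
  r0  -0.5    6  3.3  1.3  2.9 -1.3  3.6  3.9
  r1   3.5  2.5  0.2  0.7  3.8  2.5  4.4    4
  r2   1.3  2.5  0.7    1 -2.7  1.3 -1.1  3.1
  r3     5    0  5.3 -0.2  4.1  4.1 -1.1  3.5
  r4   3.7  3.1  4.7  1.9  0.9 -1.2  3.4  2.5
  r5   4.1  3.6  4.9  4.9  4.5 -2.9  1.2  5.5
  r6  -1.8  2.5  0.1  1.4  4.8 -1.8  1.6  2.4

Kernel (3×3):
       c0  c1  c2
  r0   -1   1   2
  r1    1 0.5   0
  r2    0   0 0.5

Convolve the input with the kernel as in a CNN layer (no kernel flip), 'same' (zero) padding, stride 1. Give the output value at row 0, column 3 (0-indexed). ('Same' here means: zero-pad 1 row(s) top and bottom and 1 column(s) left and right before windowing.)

The receptive field on the zero-padded input at this output position is [0 0 0 / 3.3 1.3 2.9 / 0.2 0.7 3.8]. Elementwise product with the kernel and sum: 0·-1 + 0·1 + 0·2 + 3.3·1 + 1.3·0.5 + 3.8·0.5.

5.85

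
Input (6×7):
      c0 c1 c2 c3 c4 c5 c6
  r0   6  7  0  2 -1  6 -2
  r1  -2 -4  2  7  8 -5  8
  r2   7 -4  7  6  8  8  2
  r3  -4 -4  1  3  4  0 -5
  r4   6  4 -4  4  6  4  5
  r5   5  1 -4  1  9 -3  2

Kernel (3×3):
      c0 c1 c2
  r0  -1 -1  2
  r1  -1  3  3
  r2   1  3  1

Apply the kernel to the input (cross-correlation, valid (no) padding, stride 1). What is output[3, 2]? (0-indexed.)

46

The receptive field on the input at this output position is [1 3 4 / -4 4 6 / -4 1 9]. Elementwise product with the kernel and sum: 1·-1 + 3·-1 + 4·2 + -4·-1 + 4·3 + 6·3 + -4·1 + 1·3 + 9·1.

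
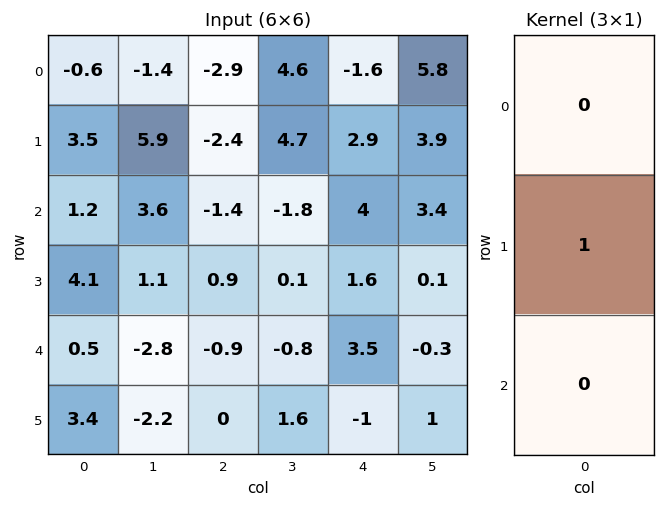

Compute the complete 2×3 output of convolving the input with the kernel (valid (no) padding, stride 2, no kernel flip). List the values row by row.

Output[0,0]: The receptive field on the input at this output position is [-0.6 / 3.5 / 1.2]. Elementwise product with the kernel and sum: 3.5·1.
Output[0,1]: The receptive field on the input at this output position is [-2.9 / -2.4 / -1.4]. Elementwise product with the kernel and sum: -2.4·1.

3.5 -2.4 2.9
4.1 0.9 1.6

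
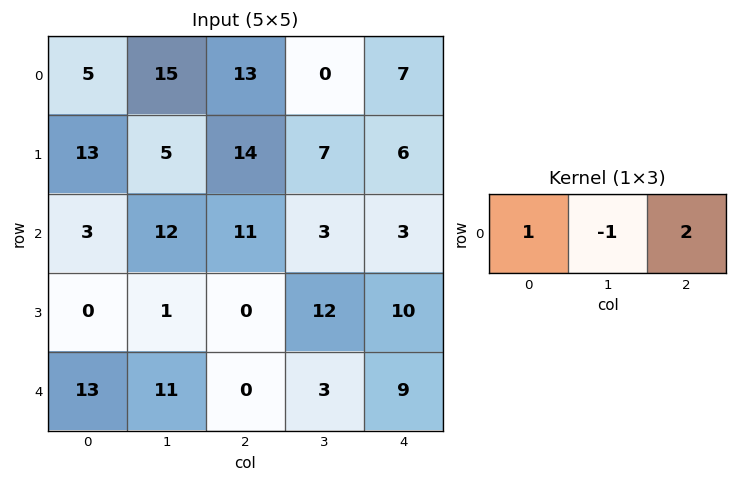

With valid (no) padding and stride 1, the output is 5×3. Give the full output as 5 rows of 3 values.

16 2 27
36 5 19
13 7 14
-1 25 8
2 17 15

Output[0,0]: The receptive field on the input at this output position is [5 15 13]. Elementwise product with the kernel and sum: 5·1 + 15·-1 + 13·2.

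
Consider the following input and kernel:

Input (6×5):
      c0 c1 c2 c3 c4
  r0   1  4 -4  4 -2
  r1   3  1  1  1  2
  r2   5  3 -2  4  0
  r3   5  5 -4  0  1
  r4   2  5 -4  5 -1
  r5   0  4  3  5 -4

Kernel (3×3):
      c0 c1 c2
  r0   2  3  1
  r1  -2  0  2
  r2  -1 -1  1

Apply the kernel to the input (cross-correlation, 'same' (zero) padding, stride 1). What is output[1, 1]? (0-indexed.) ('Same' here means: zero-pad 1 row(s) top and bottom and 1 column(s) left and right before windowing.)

The receptive field on the zero-padded input at this output position is [1 4 -4 / 3 1 1 / 5 3 -2]. Elementwise product with the kernel and sum: 1·2 + 4·3 + -4·1 + 3·-2 + 1·2 + 5·-1 + 3·-1 + -2·1.

-4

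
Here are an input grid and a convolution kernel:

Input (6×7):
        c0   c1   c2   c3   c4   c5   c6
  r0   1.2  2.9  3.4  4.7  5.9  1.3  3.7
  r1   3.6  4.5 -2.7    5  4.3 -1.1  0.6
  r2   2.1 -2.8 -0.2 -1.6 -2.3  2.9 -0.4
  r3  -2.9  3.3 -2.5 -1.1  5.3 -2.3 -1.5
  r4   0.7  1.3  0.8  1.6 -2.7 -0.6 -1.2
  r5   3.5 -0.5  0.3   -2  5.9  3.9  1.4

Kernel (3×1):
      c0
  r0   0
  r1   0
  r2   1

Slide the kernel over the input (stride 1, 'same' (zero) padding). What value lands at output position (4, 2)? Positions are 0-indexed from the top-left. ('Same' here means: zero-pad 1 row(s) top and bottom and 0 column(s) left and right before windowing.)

The receptive field on the zero-padded input at this output position is [-2.5 / 0.8 / 0.3]. Elementwise product with the kernel and sum: 0.3·1.

0.3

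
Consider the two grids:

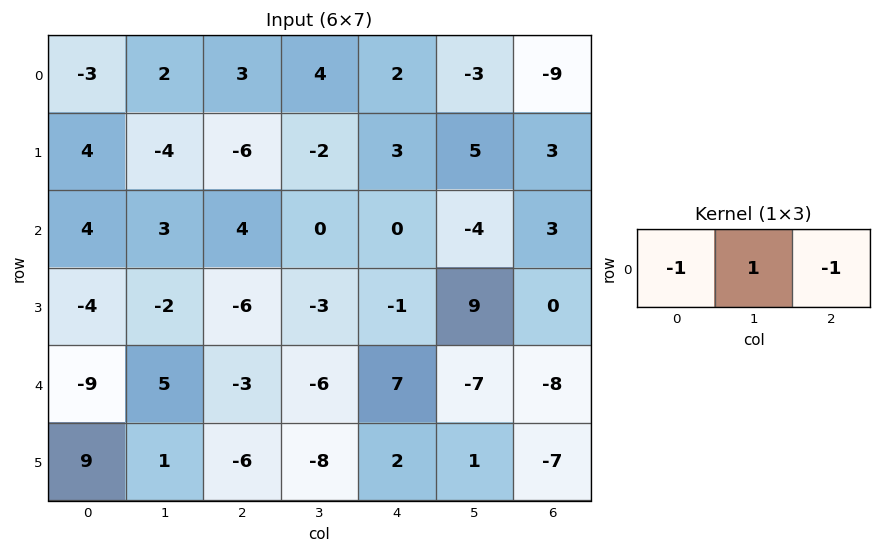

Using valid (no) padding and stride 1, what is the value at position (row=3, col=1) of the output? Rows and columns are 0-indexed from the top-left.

The receptive field on the input at this output position is [-2 -6 -3]. Elementwise product with the kernel and sum: -2·-1 + -6·1 + -3·-1.

-1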